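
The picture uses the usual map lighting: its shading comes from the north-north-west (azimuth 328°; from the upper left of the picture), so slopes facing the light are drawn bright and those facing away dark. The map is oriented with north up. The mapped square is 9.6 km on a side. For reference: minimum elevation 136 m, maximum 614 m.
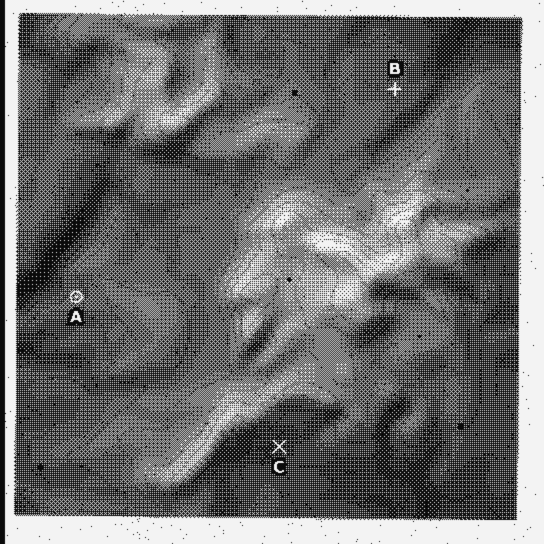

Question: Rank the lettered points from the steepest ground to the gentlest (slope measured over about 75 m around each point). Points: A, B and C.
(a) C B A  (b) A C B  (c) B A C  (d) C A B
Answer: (d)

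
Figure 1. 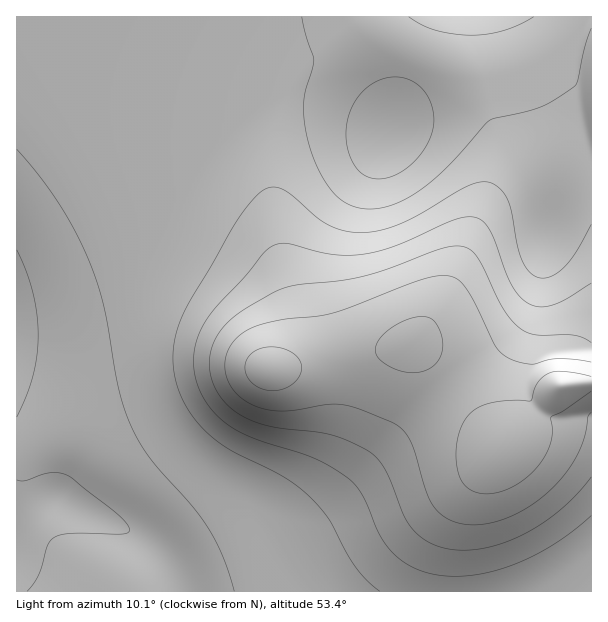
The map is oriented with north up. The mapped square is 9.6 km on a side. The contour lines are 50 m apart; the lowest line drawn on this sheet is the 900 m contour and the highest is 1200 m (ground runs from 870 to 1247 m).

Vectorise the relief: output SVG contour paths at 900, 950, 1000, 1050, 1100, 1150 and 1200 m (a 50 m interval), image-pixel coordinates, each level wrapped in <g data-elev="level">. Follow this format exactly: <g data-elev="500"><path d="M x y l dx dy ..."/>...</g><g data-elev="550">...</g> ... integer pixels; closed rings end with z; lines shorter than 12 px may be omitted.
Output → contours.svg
<g data-elev="900"><path d="M17 480l9 1 25-8 15 2 51 38 9 9 4 8-2 3-5 1-51-1-10 2-8 2-7 9-9 30-11 15"/><path d="M17 250l9 20 7 21 4 23 1 21-1 21-4 19-6 20-10 22"/><path d="M375 179l-7-2-7-4-6-6-4-9-5-21 3-21 8-18 14-13 16-7 9-1 9 1 14 8 10 13 5 17-2 16-8 18-16 17-16 9z"/><path d="M534 17l-15 8-16 6-15 3-17 1-18-1-18-4-13-5-13-8"/></g><g data-elev="950"><path d="M17 149l22 27 19 27 18 30 13 28 9 24 6 23 16 87 6 19 8 18 18 29 40 45 16 22 15 29 11 34"/><path d="M591 28l-7 20-6 33-3 5-21 14-13 7-50 13-6 5-38 42-25 22-15 9-14 7-13 3-12 1-18-4-14-10-13-18-11-24-7-24-1-22 1-15 7-23 2-10-8-24-4-18"/></g><g data-elev="1000"><path d="M591 224l-14 27-11 15-14 10-12 2-9-4-7-10-6-16-10-47-7-11-10-7-11-1-12 4-49 29-23 10-18 6-16 2-17-2-16-6-12-8-30-25-9-4-8-1-12 7-16 20-51 85-14 30-3 15-1 13 4 27 5 14 7 13 14 17 18 16 15 9 46 23 26 19 21 24 17 33 11 17 11 12 12 10"/></g><g data-elev="1050"><path d="M591 283l-24 15-13 7-14 2-12-4-9-7-8-12-16-44-6-12-7-8-9-3-8 0-10 3-59 25-33 9-30 1-43-11-11 0-7 2-8 6-19 24-35 39-12 23-4 12-1 12 2 15 5 15 8 13 11 13 12 9 14 7 68 24 17 8 18 12 8 8 6 9 16 36 9 15 14 14 18 10 18 5 21 1 22-2 23-6 24-9 22-12 22-14 20-17"/></g><g data-elev="1100"><path d="M591 343l-15-7-39-1-9-2-7-4-9-9-9-12-20-41-7-12-9-7-12-2-18 4-47 18-25 8-26 5-43 4-21 7-33 19-17 14-6 8-6 11-4 19 2 15 7 15 10 13 14 10 13 6 15 4 47 6 16 3 20 8 19 11 8 7 6 10 17 42 7 13 13 13 18 8 17 3 19-1 21-4 21-9 20-10 19-14 18-17 15-18"/></g><g data-elev="1150"><path d="M591 362l-16-3-18 0-26 5-13-2-11-5-7-5-5-7-21-43-10-17-9-7-12-3-12 2-15 5-83 31-16 3-35 4-28 7-12 7-9 8-6 11-2 12 2 13 7 12 11 11 13 6 14 3 13 1 42-7 15 1 18 4 36 16 9 7 6 11 14 46 8 17 7 7 7 6 18 5 20 0 21-6 22-11 20-15 16-16 12-19 9-20 3-20 3-5"/></g><g data-elev="1200"><path d="M267 390l9 1 8-2 8-5 6-6 3-6 0-7-2-6-7-6-11-5-14-1-10 3-9 7-3 11 3 10 8 8z"/><path d="M591 376l-22-4-17 0-7 3-6 6-5 8-3 12-18-1-18 2-13 4-9 5-11 14-5 19 0 23 2 9 4 7 10 8 15 3 16-4 18-9 15-14 11-17 4-16-1-17 13-7 27-19"/><path d="M407 372l10 0 11-2 7-6 6-8 2-11-2-10-5-12-7-5-12-1-16 5-15 10-9 12-1 9 5 7 11 8z"/></g>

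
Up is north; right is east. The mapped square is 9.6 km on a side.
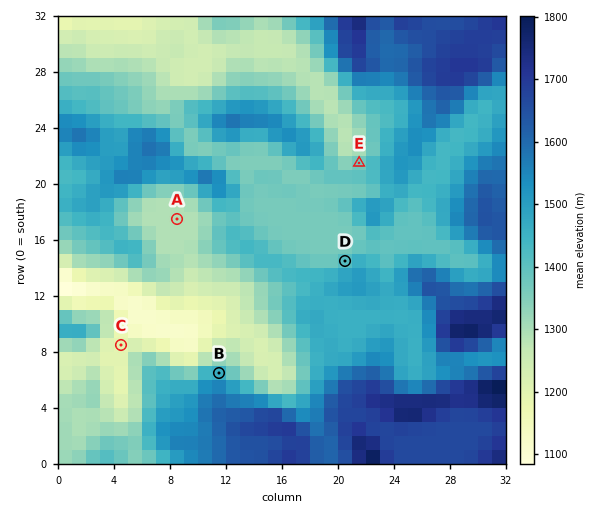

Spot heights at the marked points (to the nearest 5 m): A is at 1290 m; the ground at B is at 1470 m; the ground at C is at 1195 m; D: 1410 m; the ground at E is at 1370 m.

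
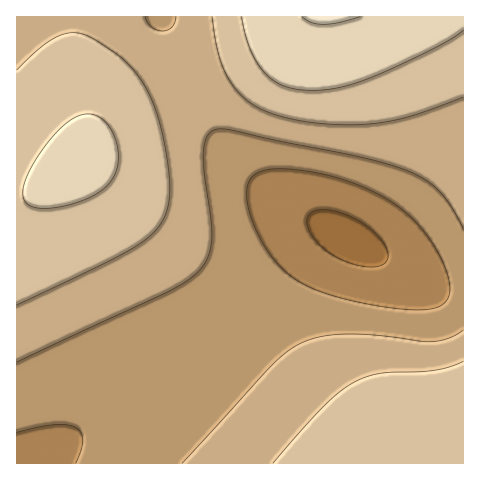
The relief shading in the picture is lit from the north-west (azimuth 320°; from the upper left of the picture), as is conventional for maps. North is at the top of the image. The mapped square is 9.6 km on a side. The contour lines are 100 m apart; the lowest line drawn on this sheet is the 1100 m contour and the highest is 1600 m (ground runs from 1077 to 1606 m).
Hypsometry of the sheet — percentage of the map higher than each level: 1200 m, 89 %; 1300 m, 61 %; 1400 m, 35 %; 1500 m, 9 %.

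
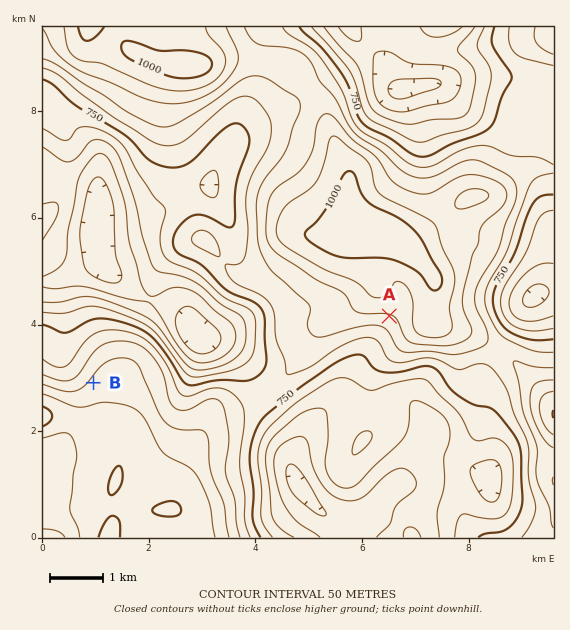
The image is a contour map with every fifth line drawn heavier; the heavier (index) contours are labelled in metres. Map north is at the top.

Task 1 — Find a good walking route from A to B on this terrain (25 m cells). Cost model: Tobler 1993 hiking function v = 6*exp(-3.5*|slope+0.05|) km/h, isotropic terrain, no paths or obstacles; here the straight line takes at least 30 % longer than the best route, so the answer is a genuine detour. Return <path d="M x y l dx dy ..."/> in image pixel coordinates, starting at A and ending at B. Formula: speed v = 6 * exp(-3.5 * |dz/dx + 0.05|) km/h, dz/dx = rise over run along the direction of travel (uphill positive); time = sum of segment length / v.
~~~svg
<path d="M389 316l-14 0-46 23-21 21-53 27-43 0-21 10-14 0-32-16-49 0-3 2"/>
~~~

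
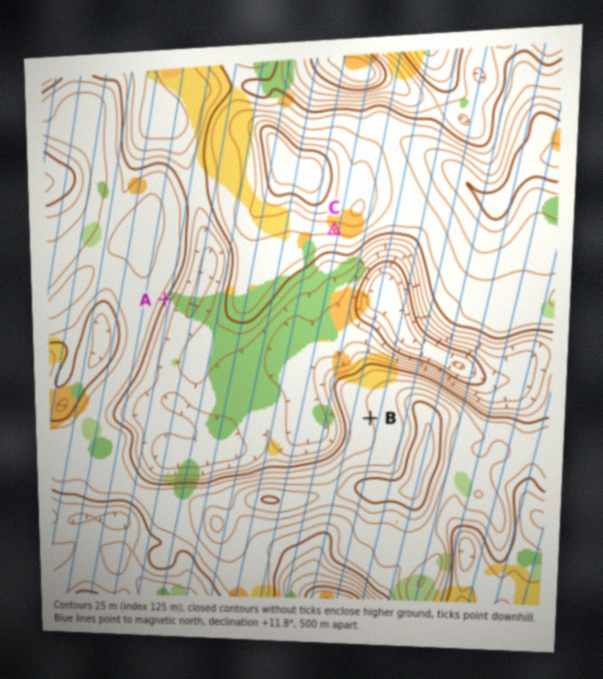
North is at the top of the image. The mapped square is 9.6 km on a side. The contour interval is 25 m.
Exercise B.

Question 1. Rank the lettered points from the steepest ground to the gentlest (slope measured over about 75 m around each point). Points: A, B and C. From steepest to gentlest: A C B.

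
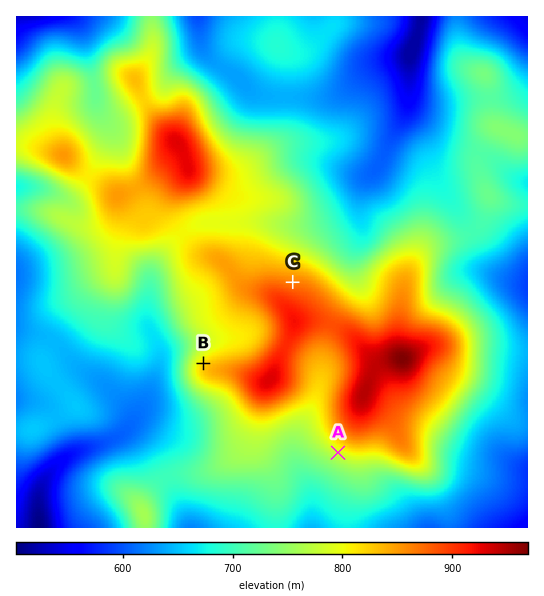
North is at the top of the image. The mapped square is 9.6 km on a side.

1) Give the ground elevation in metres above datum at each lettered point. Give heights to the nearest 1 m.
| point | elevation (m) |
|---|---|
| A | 784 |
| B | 818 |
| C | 865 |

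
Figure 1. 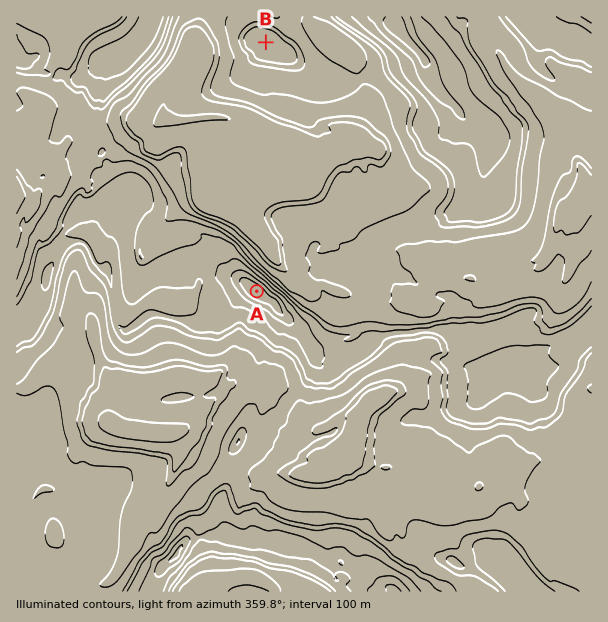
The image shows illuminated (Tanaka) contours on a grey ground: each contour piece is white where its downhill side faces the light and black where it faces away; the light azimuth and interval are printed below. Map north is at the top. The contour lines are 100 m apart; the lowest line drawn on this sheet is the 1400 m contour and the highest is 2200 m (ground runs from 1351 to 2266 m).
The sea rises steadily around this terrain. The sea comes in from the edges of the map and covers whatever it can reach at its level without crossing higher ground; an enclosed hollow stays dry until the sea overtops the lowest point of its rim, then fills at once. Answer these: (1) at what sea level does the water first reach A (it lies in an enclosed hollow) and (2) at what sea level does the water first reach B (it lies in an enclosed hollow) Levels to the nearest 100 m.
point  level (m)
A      1700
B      1800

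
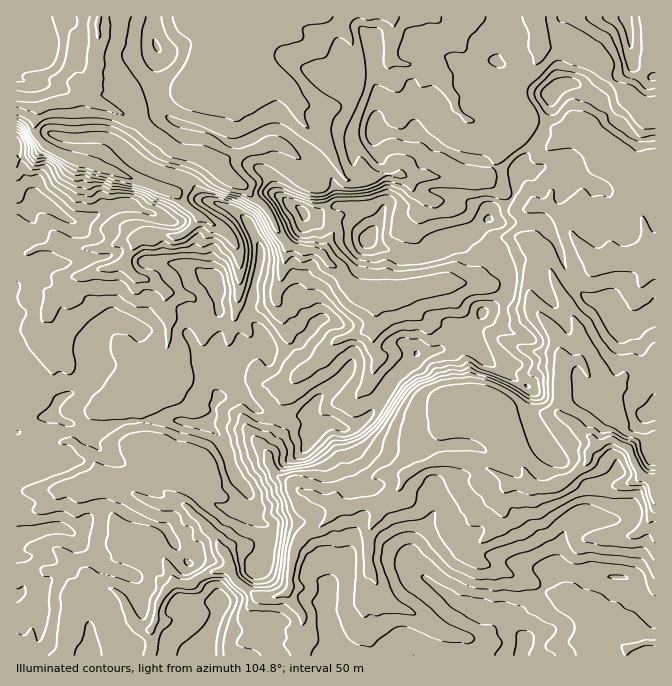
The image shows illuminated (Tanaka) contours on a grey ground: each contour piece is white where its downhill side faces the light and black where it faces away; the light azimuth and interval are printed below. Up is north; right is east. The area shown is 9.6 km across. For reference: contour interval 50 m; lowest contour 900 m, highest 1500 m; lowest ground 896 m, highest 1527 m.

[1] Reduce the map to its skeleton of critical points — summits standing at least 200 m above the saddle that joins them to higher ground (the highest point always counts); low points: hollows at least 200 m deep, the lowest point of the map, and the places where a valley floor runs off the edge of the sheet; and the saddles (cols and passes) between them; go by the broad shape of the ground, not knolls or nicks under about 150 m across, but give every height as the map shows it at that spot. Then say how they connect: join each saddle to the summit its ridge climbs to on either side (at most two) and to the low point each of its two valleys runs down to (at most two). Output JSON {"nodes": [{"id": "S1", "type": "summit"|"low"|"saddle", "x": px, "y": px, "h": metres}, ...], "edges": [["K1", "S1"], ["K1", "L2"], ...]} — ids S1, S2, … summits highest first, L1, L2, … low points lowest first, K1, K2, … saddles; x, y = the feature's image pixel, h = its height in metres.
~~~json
{"nodes": [
{"id": "S1", "type": "summit", "x": 17, "y": 537, "h": 1527},
{"id": "L1", "type": "low", "x": 98, "y": 22, "h": 896},
{"id": "L2", "type": "low", "x": 654, "y": 482, "h": 905},
{"id": "K1", "type": "saddle", "x": 239, "y": 582, "h": 1216},
{"id": "K2", "type": "saddle", "x": 542, "y": 128, "h": 1212}],
"edges": [["K1", "S1"], ["K1", "L1"], ["K1", "L2"], ["K2", "S1"], ["K2", "L1"], ["K2", "L2"]]}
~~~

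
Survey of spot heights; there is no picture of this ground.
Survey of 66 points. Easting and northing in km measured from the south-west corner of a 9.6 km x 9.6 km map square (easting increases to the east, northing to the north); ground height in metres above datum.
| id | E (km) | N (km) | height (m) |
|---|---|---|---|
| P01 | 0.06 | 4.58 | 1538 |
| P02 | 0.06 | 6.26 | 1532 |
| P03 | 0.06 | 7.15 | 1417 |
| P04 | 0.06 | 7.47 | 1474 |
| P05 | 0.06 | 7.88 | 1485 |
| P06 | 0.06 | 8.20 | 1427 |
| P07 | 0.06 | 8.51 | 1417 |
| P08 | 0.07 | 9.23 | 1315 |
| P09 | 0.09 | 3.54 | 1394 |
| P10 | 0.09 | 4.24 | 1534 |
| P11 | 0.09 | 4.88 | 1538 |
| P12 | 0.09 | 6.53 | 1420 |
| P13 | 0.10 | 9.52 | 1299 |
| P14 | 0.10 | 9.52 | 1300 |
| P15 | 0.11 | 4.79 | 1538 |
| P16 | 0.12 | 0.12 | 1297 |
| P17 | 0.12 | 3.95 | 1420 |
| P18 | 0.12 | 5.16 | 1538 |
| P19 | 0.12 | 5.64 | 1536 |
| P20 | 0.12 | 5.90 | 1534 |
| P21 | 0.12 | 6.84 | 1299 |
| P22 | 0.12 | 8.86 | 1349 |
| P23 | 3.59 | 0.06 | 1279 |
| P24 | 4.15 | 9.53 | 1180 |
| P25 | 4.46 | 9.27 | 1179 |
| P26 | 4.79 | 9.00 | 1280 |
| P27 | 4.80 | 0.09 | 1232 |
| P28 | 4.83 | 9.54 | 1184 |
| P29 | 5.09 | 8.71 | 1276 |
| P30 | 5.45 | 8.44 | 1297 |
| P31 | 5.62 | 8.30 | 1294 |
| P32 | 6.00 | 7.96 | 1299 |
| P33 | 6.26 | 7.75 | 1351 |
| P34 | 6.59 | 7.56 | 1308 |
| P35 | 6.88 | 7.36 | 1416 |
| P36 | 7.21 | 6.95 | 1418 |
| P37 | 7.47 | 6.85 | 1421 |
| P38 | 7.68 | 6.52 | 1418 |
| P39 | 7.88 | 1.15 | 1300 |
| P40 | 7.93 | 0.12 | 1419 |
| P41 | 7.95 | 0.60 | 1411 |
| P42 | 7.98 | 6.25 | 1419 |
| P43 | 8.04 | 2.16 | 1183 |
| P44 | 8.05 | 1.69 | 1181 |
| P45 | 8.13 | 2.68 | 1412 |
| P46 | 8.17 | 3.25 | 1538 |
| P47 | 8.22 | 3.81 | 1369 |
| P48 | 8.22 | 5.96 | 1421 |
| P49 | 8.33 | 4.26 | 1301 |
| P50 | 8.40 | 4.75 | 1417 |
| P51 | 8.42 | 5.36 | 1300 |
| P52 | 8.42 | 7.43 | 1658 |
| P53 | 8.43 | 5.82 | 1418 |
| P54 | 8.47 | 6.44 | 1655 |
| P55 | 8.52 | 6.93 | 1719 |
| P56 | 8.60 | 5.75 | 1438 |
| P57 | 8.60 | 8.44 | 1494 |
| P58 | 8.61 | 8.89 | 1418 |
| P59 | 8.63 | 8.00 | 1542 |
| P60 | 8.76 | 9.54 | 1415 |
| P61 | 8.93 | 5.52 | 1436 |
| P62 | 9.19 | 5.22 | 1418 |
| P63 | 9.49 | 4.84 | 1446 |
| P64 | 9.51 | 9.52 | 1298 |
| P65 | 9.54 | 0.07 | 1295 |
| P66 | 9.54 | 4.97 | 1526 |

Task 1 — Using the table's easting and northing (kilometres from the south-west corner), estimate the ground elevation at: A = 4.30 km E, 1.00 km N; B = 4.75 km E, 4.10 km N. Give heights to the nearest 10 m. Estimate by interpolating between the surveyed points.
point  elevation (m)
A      1280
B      1520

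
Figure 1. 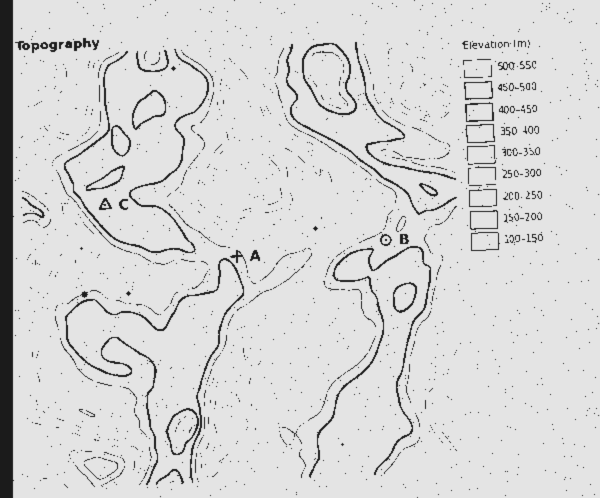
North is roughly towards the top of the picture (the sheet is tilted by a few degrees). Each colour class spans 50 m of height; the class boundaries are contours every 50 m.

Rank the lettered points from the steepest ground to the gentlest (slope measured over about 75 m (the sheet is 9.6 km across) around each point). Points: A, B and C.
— A B C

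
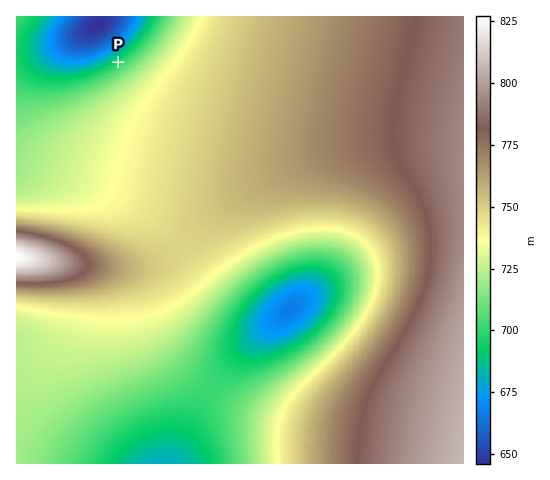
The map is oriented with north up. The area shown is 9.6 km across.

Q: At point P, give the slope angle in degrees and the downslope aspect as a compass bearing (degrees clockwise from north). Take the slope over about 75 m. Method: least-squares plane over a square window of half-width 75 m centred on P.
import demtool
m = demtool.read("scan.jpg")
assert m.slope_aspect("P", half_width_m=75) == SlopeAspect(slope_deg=4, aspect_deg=326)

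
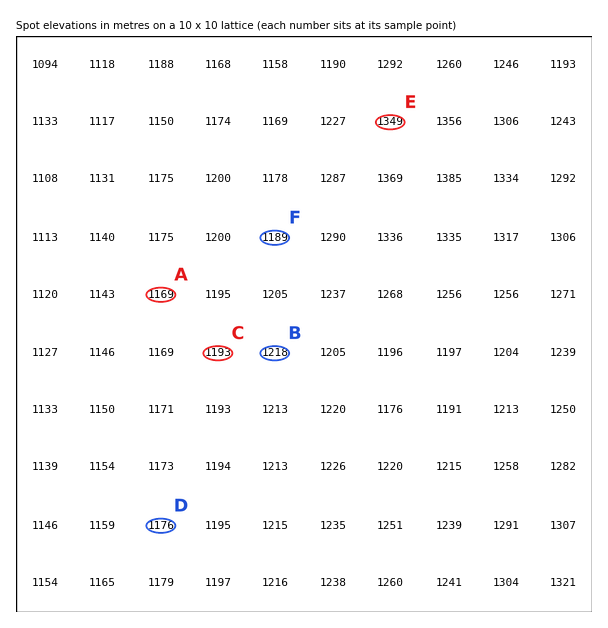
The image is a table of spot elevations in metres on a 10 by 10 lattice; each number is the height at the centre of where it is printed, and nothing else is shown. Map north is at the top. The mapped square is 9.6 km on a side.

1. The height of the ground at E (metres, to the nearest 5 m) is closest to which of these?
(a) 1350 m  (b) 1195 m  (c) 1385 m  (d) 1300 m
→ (a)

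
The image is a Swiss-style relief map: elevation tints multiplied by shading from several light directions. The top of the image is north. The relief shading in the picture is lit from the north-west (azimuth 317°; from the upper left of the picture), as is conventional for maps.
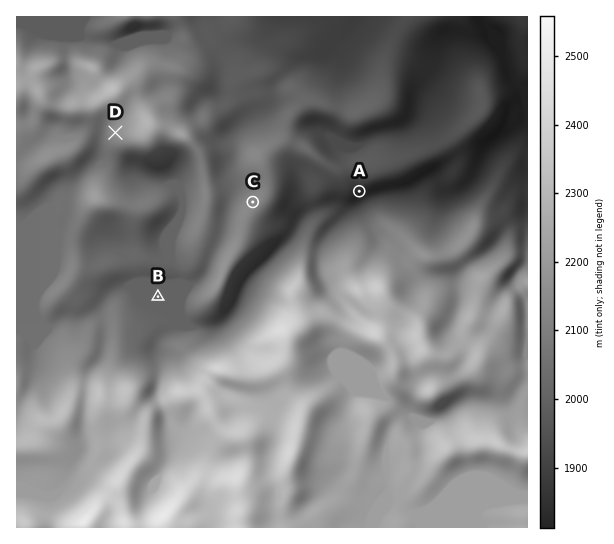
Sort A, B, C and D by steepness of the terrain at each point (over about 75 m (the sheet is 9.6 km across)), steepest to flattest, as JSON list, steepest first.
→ ["A", "D", "C", "B"]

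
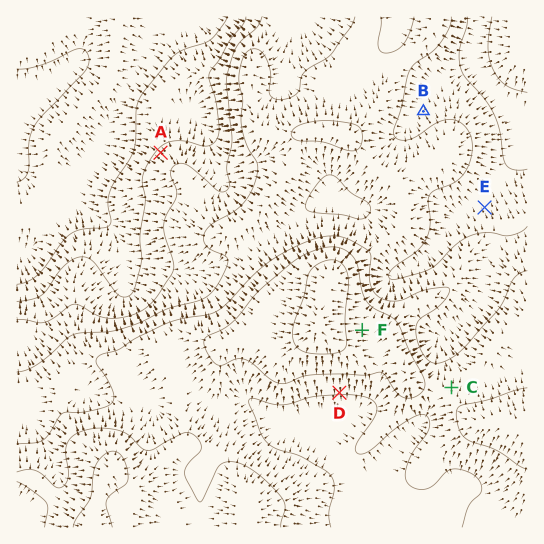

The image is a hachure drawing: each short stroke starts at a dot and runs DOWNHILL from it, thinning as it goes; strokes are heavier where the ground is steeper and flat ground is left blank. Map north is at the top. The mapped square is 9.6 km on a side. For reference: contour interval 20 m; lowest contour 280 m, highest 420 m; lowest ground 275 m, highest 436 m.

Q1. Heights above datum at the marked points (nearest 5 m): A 325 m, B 355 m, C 395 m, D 380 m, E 350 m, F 410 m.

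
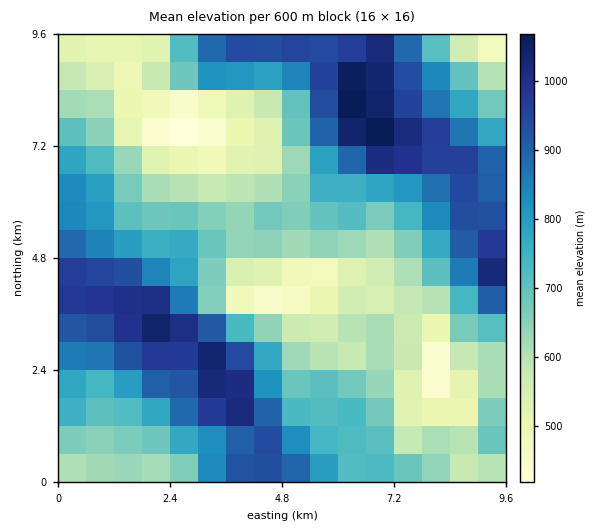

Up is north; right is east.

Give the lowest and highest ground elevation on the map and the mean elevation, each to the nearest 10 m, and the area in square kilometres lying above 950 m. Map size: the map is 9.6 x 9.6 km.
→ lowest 400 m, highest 1090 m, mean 730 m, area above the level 13.4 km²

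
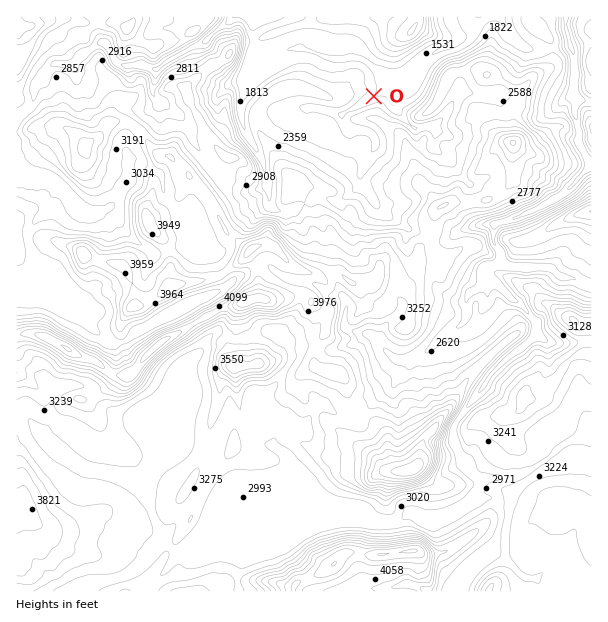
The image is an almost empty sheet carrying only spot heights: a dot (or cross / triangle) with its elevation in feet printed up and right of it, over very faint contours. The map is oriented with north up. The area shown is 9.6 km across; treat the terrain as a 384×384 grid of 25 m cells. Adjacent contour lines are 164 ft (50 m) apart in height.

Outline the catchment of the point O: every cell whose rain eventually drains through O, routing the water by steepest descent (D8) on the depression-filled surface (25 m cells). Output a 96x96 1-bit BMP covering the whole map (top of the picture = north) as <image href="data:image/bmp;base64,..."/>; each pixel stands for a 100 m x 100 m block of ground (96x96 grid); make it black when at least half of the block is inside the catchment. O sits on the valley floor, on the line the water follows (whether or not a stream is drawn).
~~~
<image width="96" height="96" href="data:image/bmp;base64,Qk2+BAAAAAAAAD4AAAAoAAAAYAAAAGAAAAABAAEAAAAAAIAEAAATCwAAEwsAAAIAAAAAAAAA////AAAAAAAAAAAAAAAAAAAAAAAAAAAAAAAAAAAAAAAAAAAAAAAAAAAAAAAAAAAAAAAAAAAAAAAAAAAAAAAAAAAAAAAAAAAAAAAAAAAAAAAAAAAAAAAAAAAAAAAAAAAAAAAAAAAAAAAAAAAAAAAAAAAAAAAAAAAAAAAAAAAAAAAAAAAAAAAAAAAAAAAAAAAAAAAAAAAAAAAAAAAAAAAAAAAAAAAAAAAAAAAAAAAAAAAAAAAAAAAAAAAAAAAAAAAAAAAAAAAAAAAAAAAAAAAAAAAAAAAAAAAAAAAAAAAAAAAAAAAAAAAAAAAAAAAAAAAAAAAAAAAAAAAAAAAAAAAAAAAAAAAAAAAAAAAAAAAAAAAAAAAAAAAAAAAAAAAAAAAAAAAAAAAAAAAAAAAAAAAAAAAAAAAAAAAAAAAAAAAAAAAAAAAAAAAAAAAAAAAAAAAAAAAAAAAAAAAAAAAAAAAAAAAAAAAAAAAAAAAAAAAAAAAAAAAAAAAAAAAAAAAAAAAAAAAAAAAAAAAAAAAAAAAAAAAAAAAAAAAAAAAAAAAAAAAAAAAAAAAAAAAAAAAAAAAAAAAAAAAAAAAAAAAAAAAAAAAAAAAAAAAAAAAAAAAAAAAAAAAAAAAAAAAAAAAAAAAAAAAAAAAAAAAAAAAAAAAAAAAAAAAAAAAAAAAAAAAAAAAAAAAAAAAAAAAAAAAAAAAAAAAAAAAAAAAAAAAAAAAAAAAAAAAAAAAAAAAAAAAAAAAAAAAAAAAAAAAAAAAAAAAAAAAAAAAAAAAAAAAAAAAAAAAAAAAAAAAAAAAAAAAAAAAAAAAAAAAAAAAAAAAAAAAAAAAAgAAAAAAAAAAAAAAB/8AAAAAAAAAAAAA//8AAAAAAAAAAAAA//+AAAAAAAAAAAAA//+AAAAAAAAAAAAA//+AAAAAAAAAAAAA///AAAAAAAAAAAAA///gAAAAAAAAAAAA///gAAAAAAAAAAAB///wAAAAAAAAAAAB///wAAAAAAAAAAAD///wAAAAAAAAAAAD///wAAAAAAAAAAAD///wAAAAAAAAAAAD///wAAAAAAAAAAAH///gAAAAAAAAAAAP///AAAAAAAAAAAAP//+AAAAAAAAAAAAP//+AAAAAAAAAAAAf//+AAAAAAAAAAAA///8AAAAAAAAAAAB///8AAAAAAAAAAAD///4AAAAAAAAAAAD///4AAAAAAAAAAAH///4AAAAAAAAAAAH///wAAAAAAAAAAAP///AAAAAAAAAAAAP//+AAAAAAAAAAAAP//8AAAAAAAAAAAAP//8AAAAAAAAAAAAH//8AAAAAAAAAAAAD/x8AAAAAAAAAAAAB+AQAAAAAAAAAAAAAAAAAAAAAAAAAAAAAAAAAAAAAAAAAAAAAAAAAAAAAAAAAAAAAAAAAAAAAAAAAAAAAAAAAAAAAAAAAAAAAAAAAAAAAAAAAAAAAAAAAAAAAAAAAAAAAAAAAAAAAAAAAAAAAAAAAAAAAAAAAAAAAAAAAAAAAAAAAAAAAAAAAAAAAAAAAAAAAAAAAAAAAA="/>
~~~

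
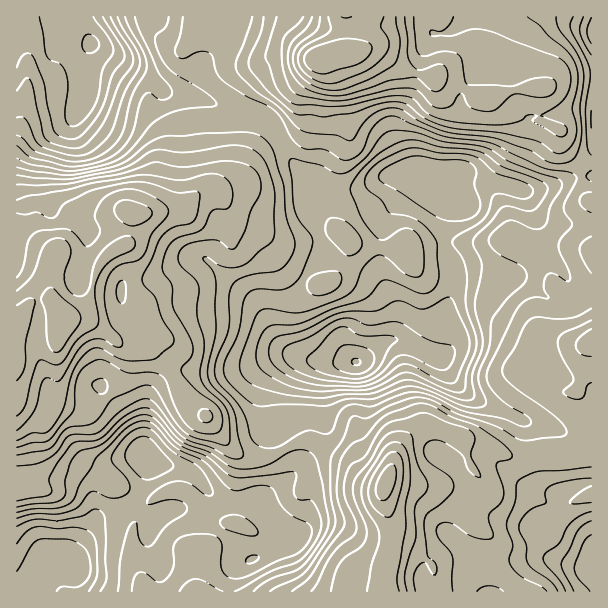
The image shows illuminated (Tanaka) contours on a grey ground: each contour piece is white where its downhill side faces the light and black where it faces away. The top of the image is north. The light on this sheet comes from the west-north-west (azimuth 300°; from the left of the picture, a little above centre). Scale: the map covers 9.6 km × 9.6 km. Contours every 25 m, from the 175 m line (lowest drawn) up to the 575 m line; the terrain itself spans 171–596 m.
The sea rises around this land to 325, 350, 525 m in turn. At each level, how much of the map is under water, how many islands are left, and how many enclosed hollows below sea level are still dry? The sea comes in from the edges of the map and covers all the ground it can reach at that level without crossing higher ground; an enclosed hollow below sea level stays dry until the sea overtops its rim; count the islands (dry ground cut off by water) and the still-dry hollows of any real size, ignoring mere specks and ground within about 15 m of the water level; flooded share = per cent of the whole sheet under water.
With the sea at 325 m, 14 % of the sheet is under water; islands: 0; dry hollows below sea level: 1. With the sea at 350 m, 19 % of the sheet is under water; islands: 0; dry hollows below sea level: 1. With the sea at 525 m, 95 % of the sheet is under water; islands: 1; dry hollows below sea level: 0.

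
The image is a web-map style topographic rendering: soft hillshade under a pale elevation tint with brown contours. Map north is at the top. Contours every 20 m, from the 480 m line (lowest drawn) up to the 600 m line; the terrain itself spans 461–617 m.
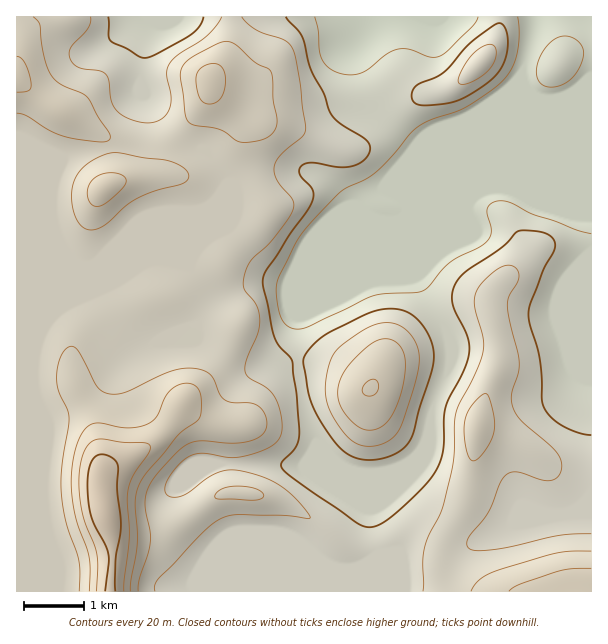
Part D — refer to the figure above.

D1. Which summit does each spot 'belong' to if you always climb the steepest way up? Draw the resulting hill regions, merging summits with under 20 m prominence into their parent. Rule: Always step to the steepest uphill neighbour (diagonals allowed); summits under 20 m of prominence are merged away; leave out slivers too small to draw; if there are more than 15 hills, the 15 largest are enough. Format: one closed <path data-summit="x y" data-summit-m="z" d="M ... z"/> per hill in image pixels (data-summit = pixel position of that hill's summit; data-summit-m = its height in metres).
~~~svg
<path data-summit="105 512" data-summit-m="617" d="M356 258l-66 28-33-2-33 14-9 0-11-11-13-19-18-6-15-2-21 6-120-1-1 326 364 1 0-41-7-21-1-23 10-22 15-15-16 4-27-2-16-8-22-21-10-32-8-43 0-51z"/><path data-summit="477 426" data-summit-m="552" d="M522 78l-35 29-71 169 16 32 18 30 1 25-19 47-4 30-7 12-12 10-12 30 23 25 30 18 18 7 18-4 30-16 26-11 25 1 14-7 11-14 0-396-19-1-18 6-12 0-10-4-7-7z"/><path data-summit="210 81" data-summit-m="567" d="M372 16l-220 1 4 7-10 18-6 24 2 23 22 34 22 21 18 6 8 8 16 22 0 5-18 40-6 17 12-8 19-48 16-11 18-5 40 2 24 14 17 22 13 4-2-6 10-10 9-6 33-14 49-48-7 0-38 17-24-18-20-20-19-54 2-12 11-12 6-11z"/><path data-summit="104 188" data-summit-m="570" d="M143 90l-10 39-11 15-18 6-38 7-4 2-6 12-4 18 0 32 3 12 9 16 16 16 57 1 21-6 15 2 18 6 13 19 11 11 9 0 33-14 33 2 54-22 12-6 36-36-14-2-28-12-17-22-19-12-11-4-34 0-18 5-16 11-19 48-13 10 25-59 0-5-16-22-8-8-18-6-22-21z"/><path data-summit="371 387" data-summit-m="561" d="M486 106l-58 56-20 50-7 6-11 5-92 94 0 51 8 43 10 32 22 21 12 6 12 4 19 0 17-5 15-9 15-20 4-30 19-47 0-19-35-68 65-153z"/><path data-summit="17 77" data-summit-m="565" d="M152 16l-136 1 1 248 67 1-9-4-7-7-13-22-3-12 0-32 3-13 8-18 26-7 27-5 14-11 12-40 0-38 8-22 6-11z"/><path data-summit="480 63" data-summit-m="531" d="M536 16l-162 0-20 31 0 6 19 54 20 20 24 18 44-18 22-19 23-16 16-15 13-47z"/><path data-summit="591 591" data-summit-m="567" d="M408 463l-9 5-17 17-10 22 1 23 7 21 1 41 211-1-1-99-10 13-14 7-25-1-26 11-30 16-18 4-18-7-30-18-22-22-1-4z"/><path data-summit="558 65" data-summit-m="493" d="M591 16l-55 1-1 13-13 44 4 15 7 7 10 4 12 0 18-6 19-1z"/>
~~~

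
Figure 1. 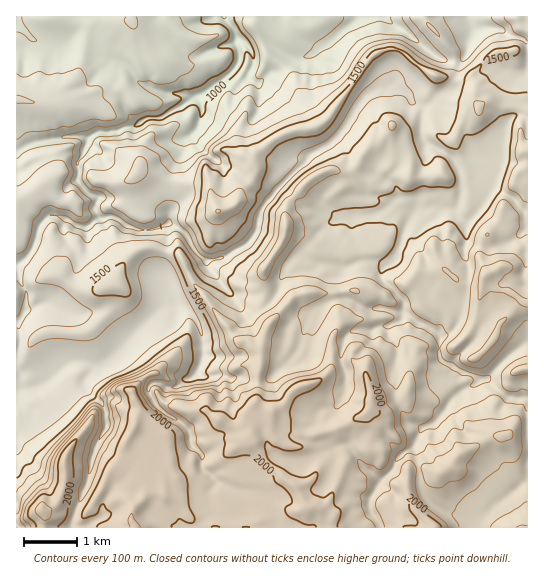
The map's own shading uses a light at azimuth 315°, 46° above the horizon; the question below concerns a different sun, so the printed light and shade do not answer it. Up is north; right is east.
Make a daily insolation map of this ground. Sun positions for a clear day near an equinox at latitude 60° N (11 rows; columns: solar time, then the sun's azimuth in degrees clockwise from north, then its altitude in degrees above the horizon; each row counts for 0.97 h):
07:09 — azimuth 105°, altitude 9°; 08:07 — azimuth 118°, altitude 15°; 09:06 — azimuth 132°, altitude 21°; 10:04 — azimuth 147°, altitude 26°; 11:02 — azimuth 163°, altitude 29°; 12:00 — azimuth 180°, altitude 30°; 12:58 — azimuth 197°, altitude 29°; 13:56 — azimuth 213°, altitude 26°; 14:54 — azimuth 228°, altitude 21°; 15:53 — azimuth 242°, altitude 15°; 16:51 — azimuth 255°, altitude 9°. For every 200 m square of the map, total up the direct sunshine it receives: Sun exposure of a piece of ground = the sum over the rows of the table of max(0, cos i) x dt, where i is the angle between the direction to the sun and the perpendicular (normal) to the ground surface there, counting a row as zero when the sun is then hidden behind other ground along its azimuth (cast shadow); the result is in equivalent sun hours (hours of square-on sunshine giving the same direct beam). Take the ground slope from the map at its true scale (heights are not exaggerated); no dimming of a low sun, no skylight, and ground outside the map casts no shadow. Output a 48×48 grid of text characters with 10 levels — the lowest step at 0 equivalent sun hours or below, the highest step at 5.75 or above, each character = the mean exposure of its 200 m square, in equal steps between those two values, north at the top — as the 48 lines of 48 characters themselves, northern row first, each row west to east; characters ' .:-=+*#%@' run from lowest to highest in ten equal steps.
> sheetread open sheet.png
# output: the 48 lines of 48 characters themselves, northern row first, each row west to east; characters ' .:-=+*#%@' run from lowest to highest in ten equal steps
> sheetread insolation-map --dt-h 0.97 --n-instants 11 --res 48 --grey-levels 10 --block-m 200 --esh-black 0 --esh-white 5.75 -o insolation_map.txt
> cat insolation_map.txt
*####*******+++++-  **+++++++*+-:..-*%*-++=*%@%*
+#%%##*#####***+-.:-+@%******+=:.   .=%+---:::*%
*****+**####***##%@*-*%*#***+=--.     -#+:::.  -
++=++=+*####**+*#+::--*+=**+=---:=%@+. :+-.:=*##
==---=++++###*#*+*#%===#*:::----=@%#@*.   .+##%#
:----=++=++%%%#%#%@*:=**+-....:-%%###%%=-.=++++=
--==+*+=++==*@@@@%=:-:-===-:..:*%#****%@%*=-=++=
++++++++***=-:-==---:..:-==-::=@*+=+**#*+++===++
%###***++*%%%#*- :==--::::-::-%#=-::-=+++***##**
%%%%%%@@%##*=: :-:==--::.. .:#%+=--.-===+*#%%%*=
#%@@@@@#*-   .=+-:--::...:=*%@*==-+#+++==*%@#*+=
##+-..-.    -=-:.:... .:#@@@@#=--=##*+*#*#%#*++=
=..:-+.-*-. . ....=+:.-#%%#*-::-=###*+=+%%***+*+
=++===.:=++==-:....*#*+**+-.. :=##**++=--*++++*#
+=-=+--::=+**-. -+..+*#*+=..-*+*#*#*++-===++++=*
:-+*#:*#*+#%#*+=+*=-=+#*=::*@%###+*#%%%@@***++*#
-+#*=::#@@%##*#***=--+*=::#%%#%%#%%%@@%%%*++==@%
*#%@#*+-=****#%*=+-.=#+::-##*####*#**####**+=:-#
*%%#@@*=%@@***#++*#%@#===:=+***#**++*+++=++--*++
**-:.=+.  -**=-%%%@%#*-+*+*++++++++++=-:.:-::*#*
#*==-..:-:     .+%%%#+-=+%#*==++++++=-:.-:-+***=
%==+-+:==-::-::.:#@@*:--+@%*+++++***=-=---:+*=-=
%-=+=+=---+%@%%=:=*=..:-@%**#***###++-=+-:=:  .-
==++++=--=*#*#%%=...--=*%++++**+===:-=+*=--=:+++
=+*#*====+++++*%=. -=*%@*=:.:-:...:-=*###==*###+
=%@@%*+*##*++++%%: :**##-:..:.:-==:*%##*##*##*+=
##%##%@@@@@**++#@#:.:++=:-#@%#*%%%%=##*****####+
#+=+*#%##%%#*+++#@+..-=.:%##+=--=++#*%##***#***@
+======+#%%#++==-%@-..-:*#*++==***#+:+%##++#*+%@
==+++++#*+=-:::::=%%: :##++++=#+=-....:=+-+*+#%%
+*####*+-:::....=-+#*+=**+++++- . :-=-:::=#+*@%#
***#***+-::....=-:+%@%***+=-==-=..===+*+%#-+@%=:
#**++==-::....++. .:-+++=:..:--*:=+=-=*=*%@@%=. 
+++=--:..   -*-    :##*=:   .+=++++--**+==#@#+#@
++=--:::.. --..      .:  .-+##+*#+=-=*+++**--#%@
=----:.-+%#=..   .. .:. .+%@#*==+++=+*=+*=:::=%%
==--::: -=*+:.=-.-:..=*-=####*=-+*==*###+::-==.-
==--:::::#++=.:#@%+-=**##**++=-=*#*+#%#+:-::-::=
==-:::==.=+**+.:*#%%***##*+=-=*%%##+=+=-::+-:.-*
=-::.-%=.-*#***+=*****+#*+**#%%%*###+=::=::=*##*
--:::#*.:+#****+:##*#%%*%%##**+***+%*.-.--=#%@@*
---=+*=:-+*****+==+#%##*+##*++++%%#=..:--*%%##%#
-.=***--+******++=%#**##=-==+***+%%=++++#####*##
-::+**:-*#*******++###**#+-+#+****=:+*#%@@%####*
-: :**:=#+++******++***##%**++#*#=:**+*%%%#**#*=
=::-#=:##*++###**********+*=-++++=++*=-+*****+=+
=*#*#=*##*+***##+*********#%#***++#***::=+**+==-
%@%@%*%+=+*==**##+++++***##%##**+=#*+*+:-+**+=:-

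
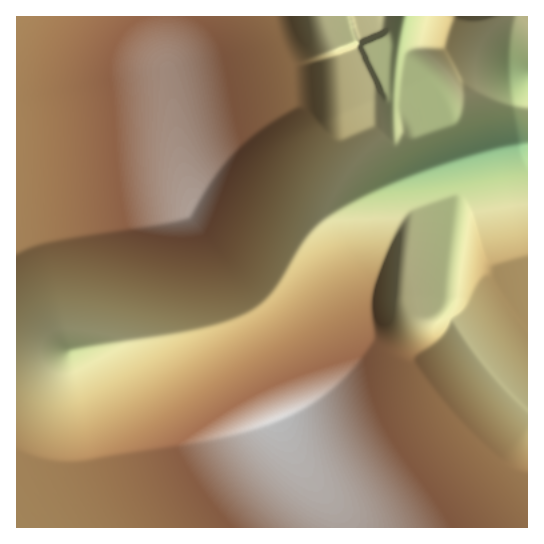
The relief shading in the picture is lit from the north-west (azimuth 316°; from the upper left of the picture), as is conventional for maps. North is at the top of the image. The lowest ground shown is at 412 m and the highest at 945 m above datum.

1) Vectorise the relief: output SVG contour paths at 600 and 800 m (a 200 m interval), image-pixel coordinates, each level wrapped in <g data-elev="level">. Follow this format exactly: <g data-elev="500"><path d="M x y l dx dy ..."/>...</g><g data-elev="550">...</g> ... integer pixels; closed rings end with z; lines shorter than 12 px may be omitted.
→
<g data-elev="600"><path d="M527 420l-22-21-21-22-17-22-18-28-15 3-11-1-10-4-8-8-5-10-2-9 0-60-2-7-50 0-19 2-18 5-3-1 7-27 14-29 16-24 24-27 2-4-16-19-15-50-11-3-3-3-7-16-6-18"/><path d="M53 389l-11-4-8-7-7-9-3-12 0-12 3-11 7-9 9-7 15-4 23 2 38 8 41 11 0 2-2 2-16 10-65 37-12 3z"/><path d="M527 218l-52 9-5 27-8 57 8 14 21 28 36 41"/><path d="M437 17l-7 30 31 31 2-21 5-16 9-16 10-8"/></g><g data-elev="800"><path d="M522 527l-23-34-60-76-14-24-13-31-25-24-17-28-56 23-67 34-29 18-107 70 0 6 13 24 30 42"/><path d="M66 17l-11 26-3 30 8 114 6 50 7 3 76 19 25 5 20 1 13-1 11-2 6-4 4-5 6-15 15-49 9-27 11-21 17-28-11-67-4-15-7-14"/></g>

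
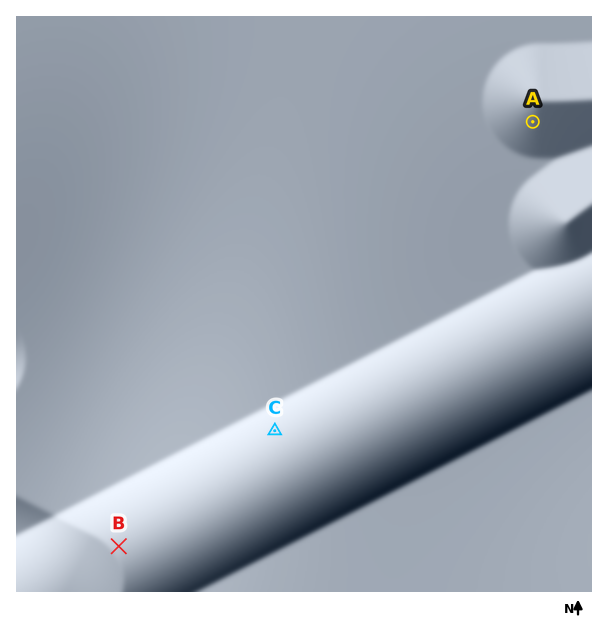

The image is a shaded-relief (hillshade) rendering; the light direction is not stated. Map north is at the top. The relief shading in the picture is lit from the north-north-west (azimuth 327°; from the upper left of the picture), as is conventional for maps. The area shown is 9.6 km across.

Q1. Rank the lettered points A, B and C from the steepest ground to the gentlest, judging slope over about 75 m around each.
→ C A B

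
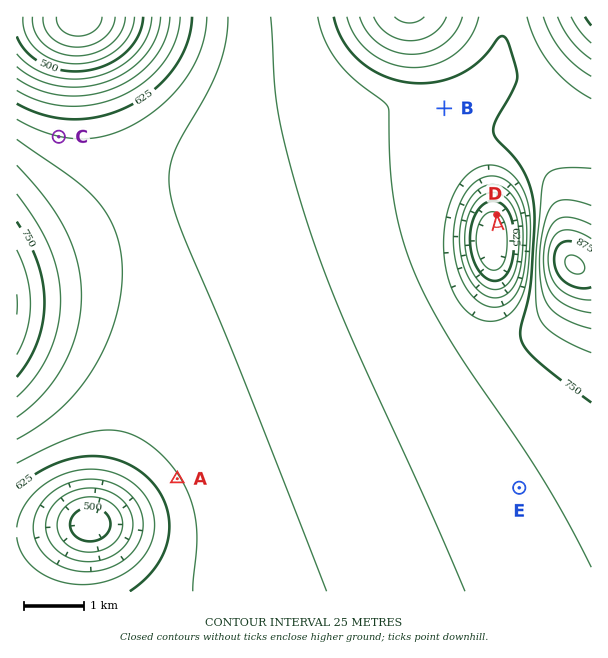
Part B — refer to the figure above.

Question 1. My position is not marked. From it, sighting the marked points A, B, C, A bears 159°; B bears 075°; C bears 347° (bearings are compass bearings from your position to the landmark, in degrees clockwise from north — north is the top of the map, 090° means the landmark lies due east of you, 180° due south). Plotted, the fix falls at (74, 208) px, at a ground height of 685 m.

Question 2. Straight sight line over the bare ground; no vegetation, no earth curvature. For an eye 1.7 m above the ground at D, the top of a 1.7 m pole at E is hidden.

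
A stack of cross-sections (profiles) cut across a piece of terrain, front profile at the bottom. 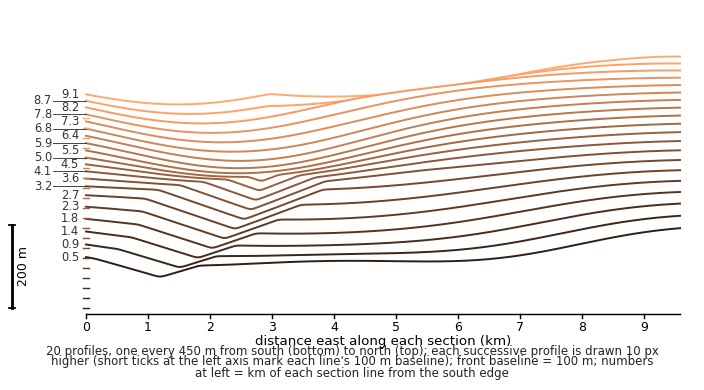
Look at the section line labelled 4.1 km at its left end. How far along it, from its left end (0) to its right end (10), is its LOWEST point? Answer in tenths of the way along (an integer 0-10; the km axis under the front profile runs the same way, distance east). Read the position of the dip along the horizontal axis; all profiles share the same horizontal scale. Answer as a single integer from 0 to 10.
3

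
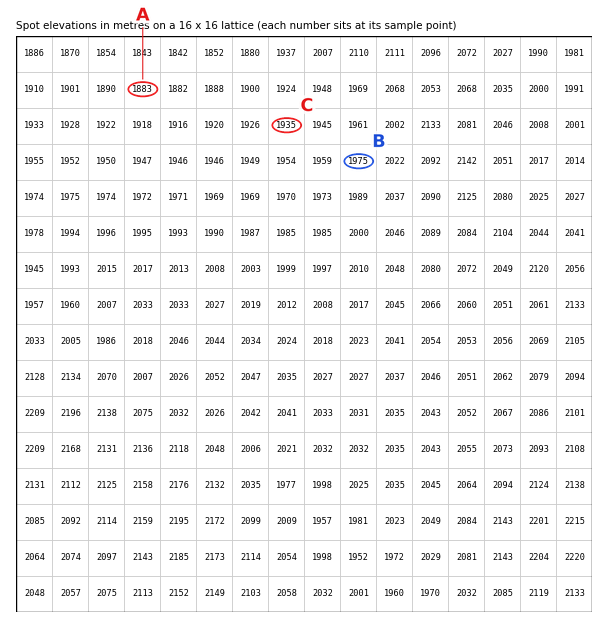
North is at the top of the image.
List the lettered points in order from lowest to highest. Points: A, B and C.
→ A C B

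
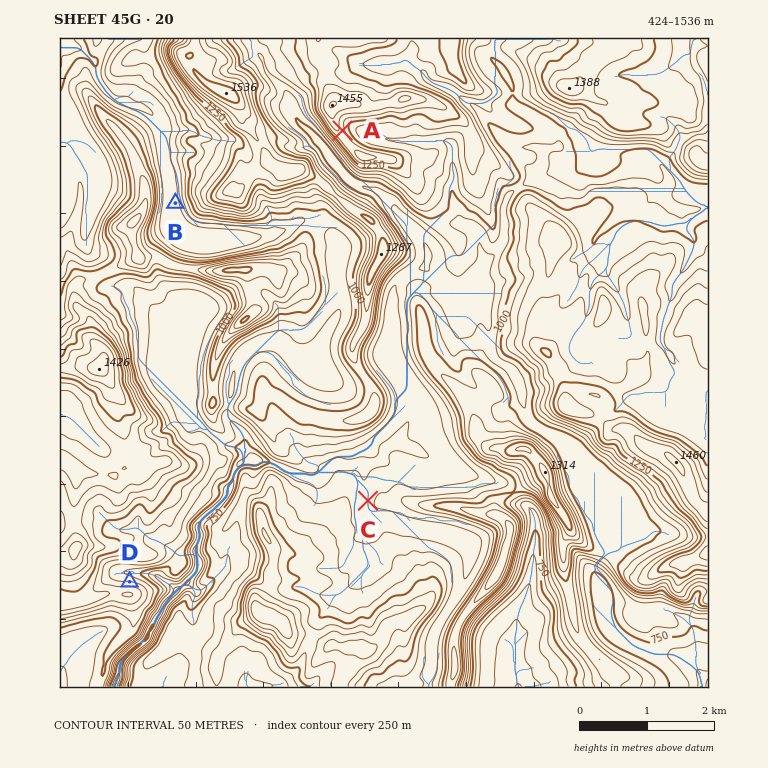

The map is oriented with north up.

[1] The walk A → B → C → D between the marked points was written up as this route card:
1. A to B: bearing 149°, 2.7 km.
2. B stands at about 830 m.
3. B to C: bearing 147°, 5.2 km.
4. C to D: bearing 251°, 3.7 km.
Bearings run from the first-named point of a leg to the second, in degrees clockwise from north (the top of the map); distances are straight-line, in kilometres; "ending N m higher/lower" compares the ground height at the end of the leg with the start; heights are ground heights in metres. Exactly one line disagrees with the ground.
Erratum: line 1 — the bearing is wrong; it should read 247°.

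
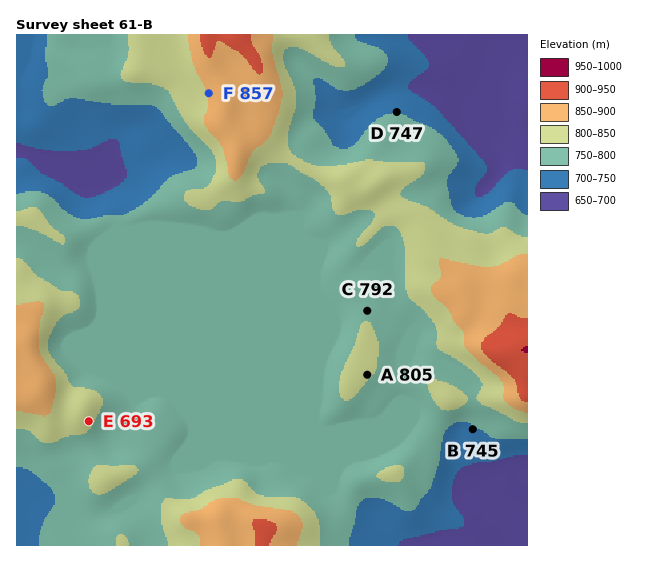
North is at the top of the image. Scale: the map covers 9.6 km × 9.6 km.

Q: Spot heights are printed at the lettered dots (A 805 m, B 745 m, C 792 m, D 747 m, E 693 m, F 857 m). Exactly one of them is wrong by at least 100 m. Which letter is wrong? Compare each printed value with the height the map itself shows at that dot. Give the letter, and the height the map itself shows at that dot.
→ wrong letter E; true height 818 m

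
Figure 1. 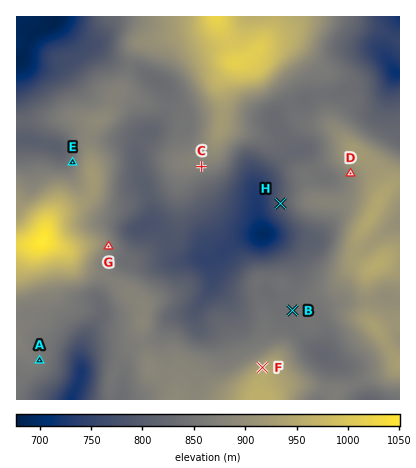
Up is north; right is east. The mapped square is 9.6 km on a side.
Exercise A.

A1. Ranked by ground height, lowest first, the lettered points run B A C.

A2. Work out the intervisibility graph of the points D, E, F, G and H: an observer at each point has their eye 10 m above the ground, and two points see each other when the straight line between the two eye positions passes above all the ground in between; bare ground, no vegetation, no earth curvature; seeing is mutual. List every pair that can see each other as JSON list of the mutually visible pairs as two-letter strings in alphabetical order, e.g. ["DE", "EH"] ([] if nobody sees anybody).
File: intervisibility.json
["DF", "DG", "FG", "FH", "GH"]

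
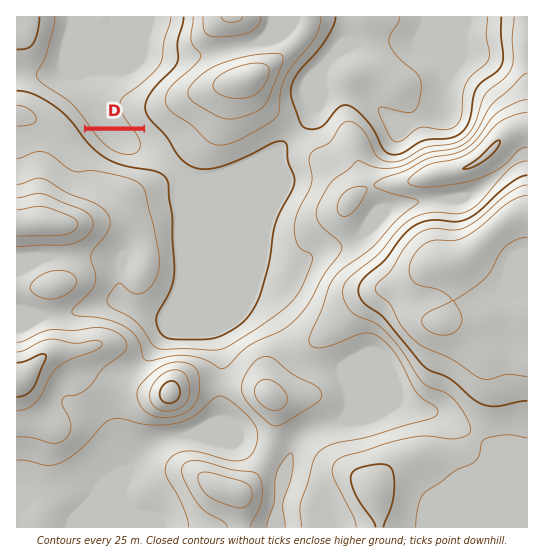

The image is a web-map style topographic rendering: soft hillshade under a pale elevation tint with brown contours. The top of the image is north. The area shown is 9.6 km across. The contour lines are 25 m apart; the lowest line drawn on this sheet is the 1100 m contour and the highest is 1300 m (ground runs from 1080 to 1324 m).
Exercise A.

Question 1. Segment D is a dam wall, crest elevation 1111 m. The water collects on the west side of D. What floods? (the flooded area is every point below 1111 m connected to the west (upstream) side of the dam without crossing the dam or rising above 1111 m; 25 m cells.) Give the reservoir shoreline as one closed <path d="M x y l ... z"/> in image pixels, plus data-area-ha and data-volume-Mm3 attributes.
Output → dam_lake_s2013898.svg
<path d="M145 131l-58 0 23 24 13 5 15 1 11-4 3-4 0-11-7-11z" data-area-ha="51" data-volume-Mm3="6.46"/>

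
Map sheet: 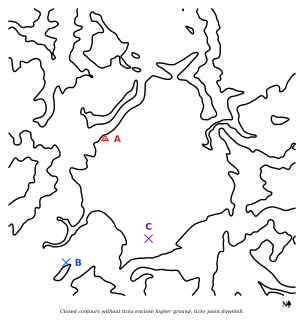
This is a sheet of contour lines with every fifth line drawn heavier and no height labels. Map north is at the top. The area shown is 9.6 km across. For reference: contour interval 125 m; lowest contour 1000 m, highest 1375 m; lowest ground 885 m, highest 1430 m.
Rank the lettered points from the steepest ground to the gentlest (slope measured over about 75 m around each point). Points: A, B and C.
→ B A C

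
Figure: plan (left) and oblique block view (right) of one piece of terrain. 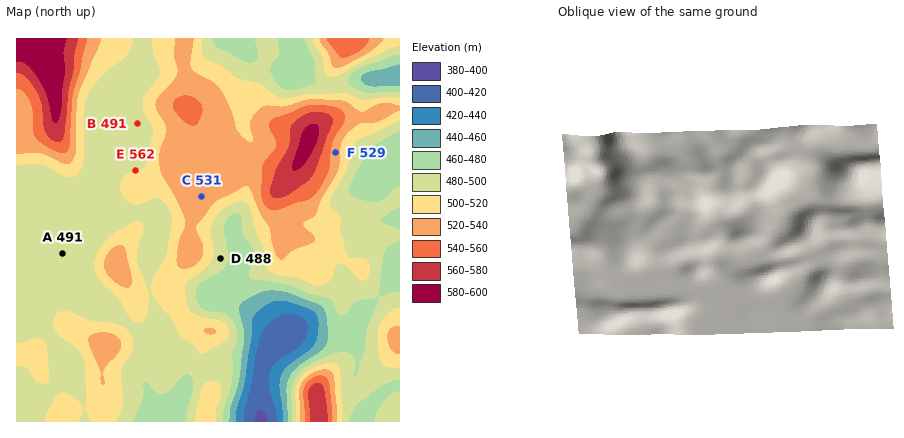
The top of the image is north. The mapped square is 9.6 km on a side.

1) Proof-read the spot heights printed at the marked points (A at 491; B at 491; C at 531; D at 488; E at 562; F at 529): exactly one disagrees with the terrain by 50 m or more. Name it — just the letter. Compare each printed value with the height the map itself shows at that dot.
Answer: E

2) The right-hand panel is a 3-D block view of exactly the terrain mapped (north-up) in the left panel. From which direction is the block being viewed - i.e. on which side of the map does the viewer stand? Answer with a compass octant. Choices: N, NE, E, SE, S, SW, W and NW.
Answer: W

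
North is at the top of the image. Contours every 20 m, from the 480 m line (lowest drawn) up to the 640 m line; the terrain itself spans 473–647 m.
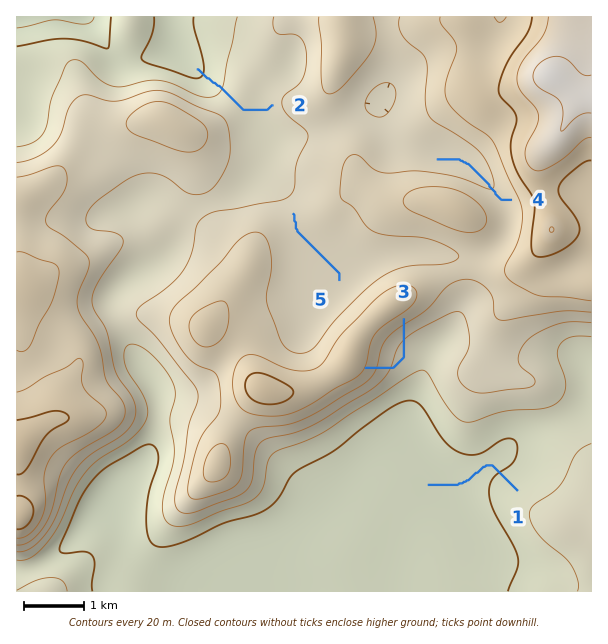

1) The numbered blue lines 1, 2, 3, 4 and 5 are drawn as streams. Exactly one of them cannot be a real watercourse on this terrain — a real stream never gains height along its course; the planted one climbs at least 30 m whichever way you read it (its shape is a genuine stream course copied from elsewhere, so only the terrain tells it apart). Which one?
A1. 3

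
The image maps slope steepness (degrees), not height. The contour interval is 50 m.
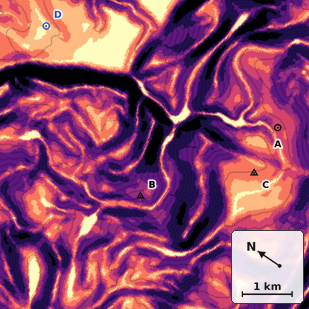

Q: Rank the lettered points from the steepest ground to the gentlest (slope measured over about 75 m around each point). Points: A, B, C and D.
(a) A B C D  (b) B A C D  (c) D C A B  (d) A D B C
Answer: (b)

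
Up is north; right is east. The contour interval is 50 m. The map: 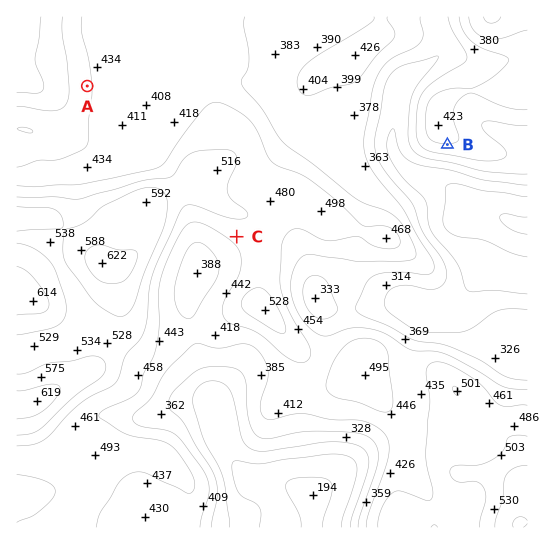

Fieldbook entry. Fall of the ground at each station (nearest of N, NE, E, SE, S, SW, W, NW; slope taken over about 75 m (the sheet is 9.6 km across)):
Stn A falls E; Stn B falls S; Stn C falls SW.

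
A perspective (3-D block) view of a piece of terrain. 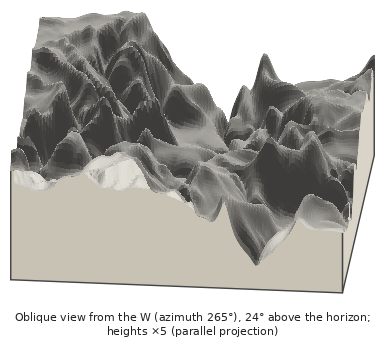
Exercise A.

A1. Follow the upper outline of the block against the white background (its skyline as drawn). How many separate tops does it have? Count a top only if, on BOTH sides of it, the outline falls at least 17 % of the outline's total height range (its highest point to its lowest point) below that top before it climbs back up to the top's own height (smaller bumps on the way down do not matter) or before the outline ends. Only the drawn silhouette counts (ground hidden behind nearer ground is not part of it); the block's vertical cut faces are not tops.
2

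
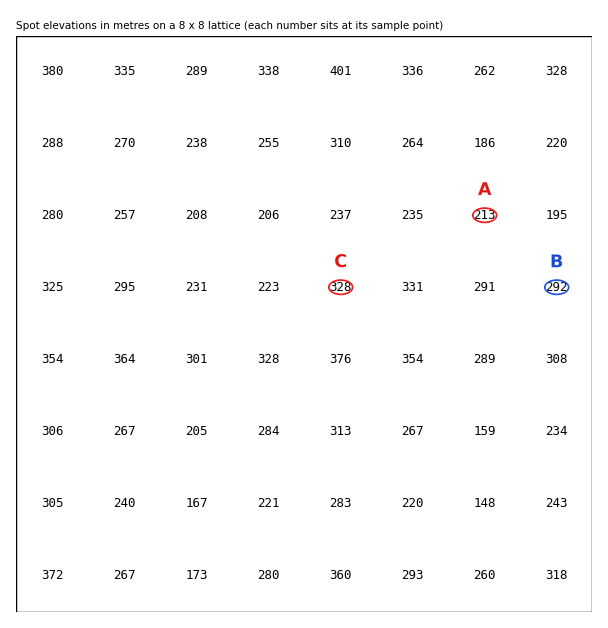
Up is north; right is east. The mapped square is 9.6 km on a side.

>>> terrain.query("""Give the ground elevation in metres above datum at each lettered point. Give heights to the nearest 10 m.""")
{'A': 210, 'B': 290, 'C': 330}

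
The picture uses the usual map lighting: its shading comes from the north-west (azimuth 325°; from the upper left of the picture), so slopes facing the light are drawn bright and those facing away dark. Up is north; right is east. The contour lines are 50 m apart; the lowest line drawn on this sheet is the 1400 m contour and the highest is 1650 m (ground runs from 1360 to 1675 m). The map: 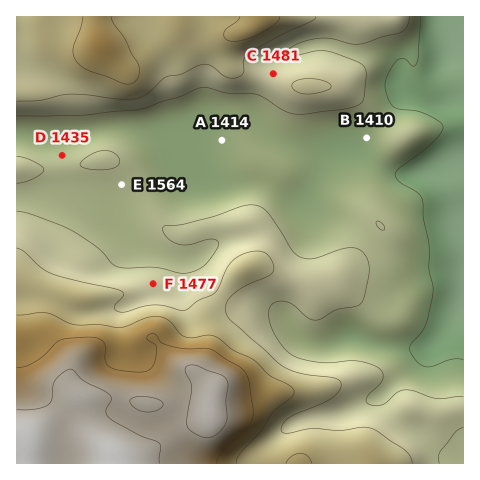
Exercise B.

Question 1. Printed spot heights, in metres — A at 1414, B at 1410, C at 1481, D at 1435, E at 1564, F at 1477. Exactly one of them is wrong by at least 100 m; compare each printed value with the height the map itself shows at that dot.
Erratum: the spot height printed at E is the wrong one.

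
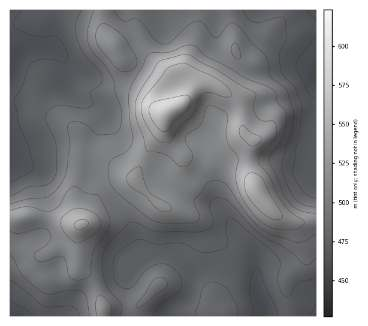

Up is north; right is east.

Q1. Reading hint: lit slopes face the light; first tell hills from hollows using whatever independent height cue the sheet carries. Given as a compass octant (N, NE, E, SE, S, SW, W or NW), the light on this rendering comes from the NW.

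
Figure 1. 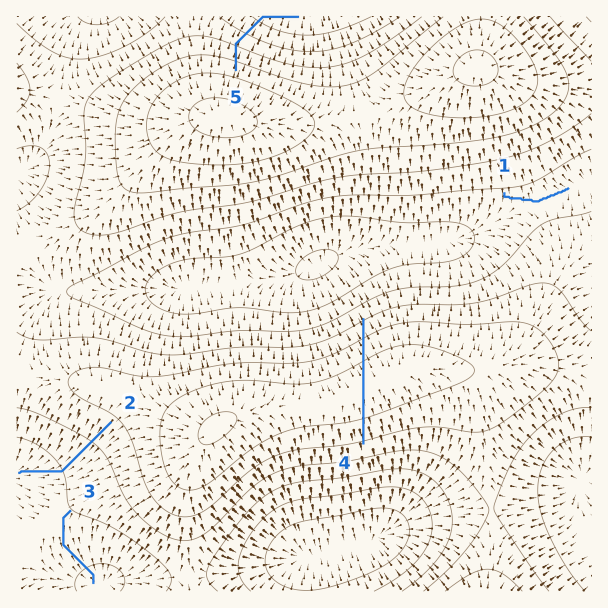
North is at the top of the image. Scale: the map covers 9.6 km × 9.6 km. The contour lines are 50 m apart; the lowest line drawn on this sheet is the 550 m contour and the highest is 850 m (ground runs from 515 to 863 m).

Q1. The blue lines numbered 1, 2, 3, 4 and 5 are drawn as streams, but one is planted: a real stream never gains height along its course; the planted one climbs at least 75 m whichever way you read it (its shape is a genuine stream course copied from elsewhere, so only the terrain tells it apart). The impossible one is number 4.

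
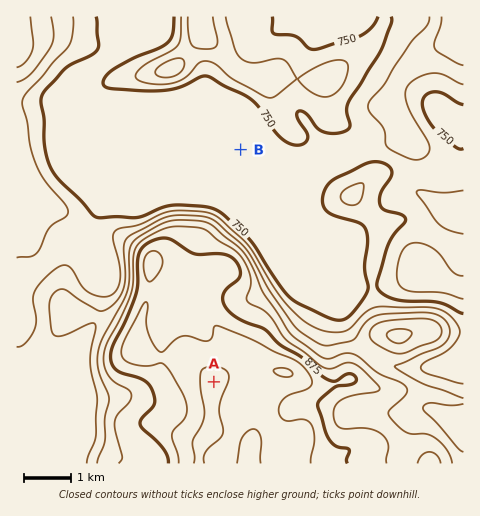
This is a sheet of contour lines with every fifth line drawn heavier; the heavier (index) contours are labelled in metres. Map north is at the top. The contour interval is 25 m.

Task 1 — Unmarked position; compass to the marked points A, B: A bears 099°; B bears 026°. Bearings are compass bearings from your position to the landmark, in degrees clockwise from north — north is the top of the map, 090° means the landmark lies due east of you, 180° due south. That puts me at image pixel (134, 369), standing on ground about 890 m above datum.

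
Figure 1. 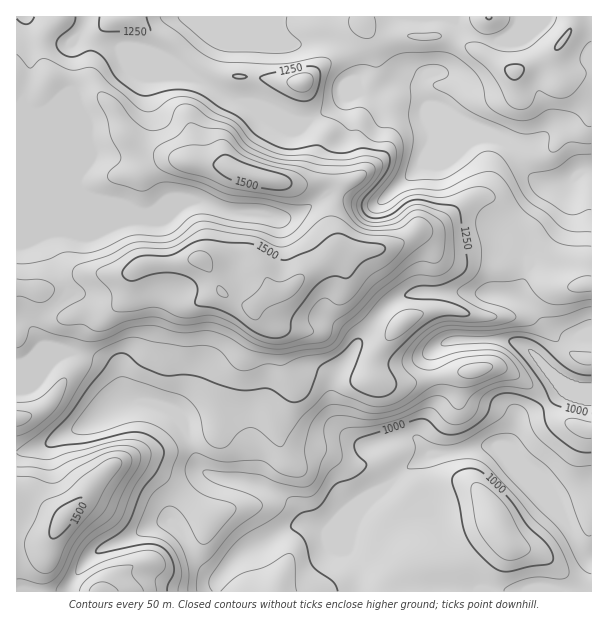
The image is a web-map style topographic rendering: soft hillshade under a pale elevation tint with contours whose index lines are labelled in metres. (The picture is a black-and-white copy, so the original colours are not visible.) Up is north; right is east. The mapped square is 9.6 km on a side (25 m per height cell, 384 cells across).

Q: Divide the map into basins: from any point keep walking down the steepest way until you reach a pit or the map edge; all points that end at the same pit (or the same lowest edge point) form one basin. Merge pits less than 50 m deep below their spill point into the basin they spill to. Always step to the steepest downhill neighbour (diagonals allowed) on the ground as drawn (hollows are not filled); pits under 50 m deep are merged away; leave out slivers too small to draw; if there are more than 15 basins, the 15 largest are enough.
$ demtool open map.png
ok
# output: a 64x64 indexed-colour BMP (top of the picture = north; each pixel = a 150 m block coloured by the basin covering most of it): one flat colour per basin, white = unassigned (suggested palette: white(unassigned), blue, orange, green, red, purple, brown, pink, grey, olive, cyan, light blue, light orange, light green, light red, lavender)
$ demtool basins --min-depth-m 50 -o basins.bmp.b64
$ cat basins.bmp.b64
<image width="64" height="64" href="data:image/bmp;base64,Qk12CAAAAAAAAHYAAAAoAAAAQAAAAEAAAAABAAQAAAAAAAAIAAATCwAAEwsAABAAAAAAAAAA////ALR3HwAOf/8ALKAsACgn1gC9Z5QAS1aMAMJ34wB/f38AIr28AM++FwDox64AeLv/AIrfmACWmP8A1bDFABEREREREREREREREREREREREREREREREREREREREREREREREREREREREREREREREREREREREREREREREREREREREREREREREREREREREREREREREREREREREREREREREREREREREREREREREREREREREREREREREREREREREREREREREREREREREREREREREREREREREREREREREREREREREREREREREREREREREREREREREREREREREREREREREREREREREREREREREREREREREREREREREREREREREREREREREREREREREREREREREREREREREREREREREREREREREREREREREREREREREREREREREREREREREREREREREREREREREREREREREREREREREREREREREREREREREREREREREREREREREREREREREREREREREREREREREREREREREREREREREREREREREREREREREREREREREREREREREREREREREREREREREREREREREREREREREREREREREREREREREREREREREREREREREREREREREREREREREREREREREREREREREREREREREREREREREREREREREREREREREREREREREREREREREREREREREREREREREREREREREREREREREREREREREREREREREREREREREREREREREREREREREREREREREREREREREREREREREREREREREREREREREREREREREREREREREREREREREREREREREREREREREREzERERERERERERERERERERERERERERERERERERERERMzMRERERERERERERERERERERERERERERERERERERERMzMxEREREREREREREREREREREREREREREREREREREREzMzEREREREREREREREREREREREREREREREREREREREzMzMRERERERERERERERERERERERERERERERERERERMzMzMxERERERERERERERERERERERERERERERERERERMzMzMzEREREREREREREREREREREREREREREREREREzMzMzMzMRERERERERERERERERERERERERERERERERETMzMzMzERERERERERERERERERERERERERERERERERERMzMzMzEREREREREREREREREREREREREREREREREREREzMzMzERERERERERERERERERERERERERERERERERERETMzMzERERERERERERERERERERERERERERERERERERETMzMzMREREREREREREREREREREREREREREREREREREzMzMzMxERERERERERERERERERERERERERERERERETEzETMzMzERERERERERERERERERERERERERERERERERMzMzMzMzMxEREREREREREREREREREREREREREREREREzMzMzMzMRERIRERERERERERERERERERERERERERERETMzMzMzEREREhERERERERERERERERERERERERERERERMzEREREREREiERERERERERERERERERERERERERERERERERERERERIiIREREREREREREREREREREREREiIiIRERERERERERIiIhEREREREREREREREREREREREiIiIiIRERERERERIiIiERERERERERERERERERERERESIiIiIiIRERERERIiIiIRERERERERERERERERERERERIiIiIiIiIRERESIiIiIhEREREREREREREREREREREREiIiIiIiIiERESIiIiIiERERERERERERERERERERERERIiIiIiIiIhESIiIiIiIREREREREREREREREREREREREiIiIiIiIiIiIiIiIiIhERERERERERERERERERERERESIiIiIiIiIiIiIiIiIiERERERERERERERERERERERIiIiIiIiIiIiIiIiIiIiIREREREREREREREREREREREiIiIiIiIiIiIiIiIiIiIhERERERERERERERERERERESIiIiIiIiIiIiIiIiIiIiEREREREREREREREREREREREiIiIiIiIiIiIiIiIiIiIRERERERERERERERERERERESIiIiIiIiIiIiIiIiIiIhERERERERERERERERERERERIiIiIiIiIiIiIiIiIiIiERERERERERERERERERERERIiIiIiIiIiIiIiIiIiIiIREREREREREREREREREREREiIiIiIiIiIiIiIiIiIiIhERERERERERERERERERERESIiIiIiIiIiIiIiIiIiIiERERERERERERERERERERESIiIiIiIiIiIiIiIiIiIiIRERERERERERERERERERERIiIiIiIiIiIiIiIiIiIiIhERERERERERERERERERERESIiIiIiIiIiIiIiIiIhEiEREREREREREREREREREREREiIiIiIiIiIiIiERIiEREREREREREREREREREREREREREiIiIiIiIiIhERERIRERERERERERERERERERERERERERIiIiIiIiIRERERERERERERERERERERERERERERERERESIiIiIiERERERERERERERERERERERERERERERERERERIRERERERERERERERERERERERERERERERERERERERERERERERERERERERERER"/>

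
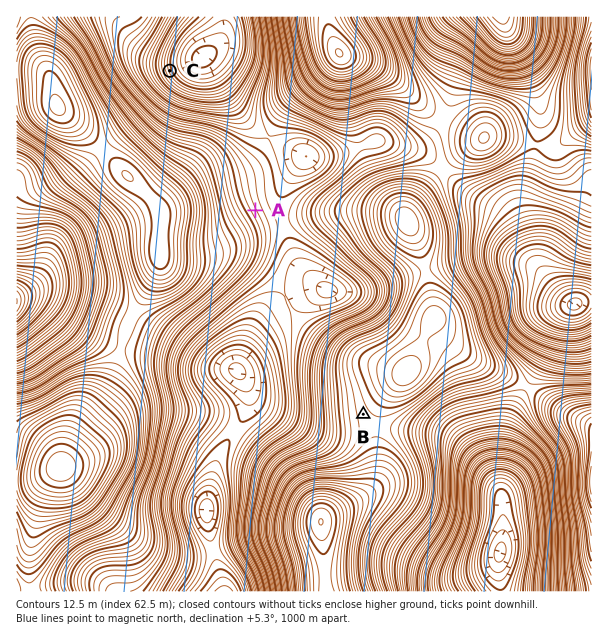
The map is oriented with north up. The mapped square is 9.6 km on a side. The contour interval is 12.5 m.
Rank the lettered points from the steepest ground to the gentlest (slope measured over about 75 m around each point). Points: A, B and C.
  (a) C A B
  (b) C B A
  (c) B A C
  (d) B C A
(a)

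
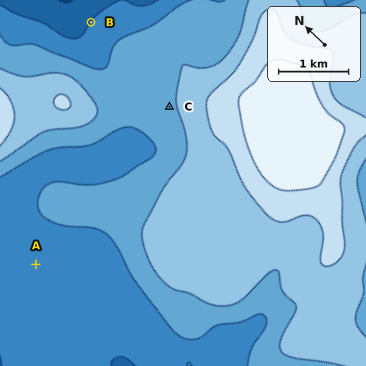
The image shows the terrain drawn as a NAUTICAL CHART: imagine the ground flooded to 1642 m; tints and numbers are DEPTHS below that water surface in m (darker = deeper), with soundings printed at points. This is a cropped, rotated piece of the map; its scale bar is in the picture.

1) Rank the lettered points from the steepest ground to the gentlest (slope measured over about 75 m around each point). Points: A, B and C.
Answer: B C A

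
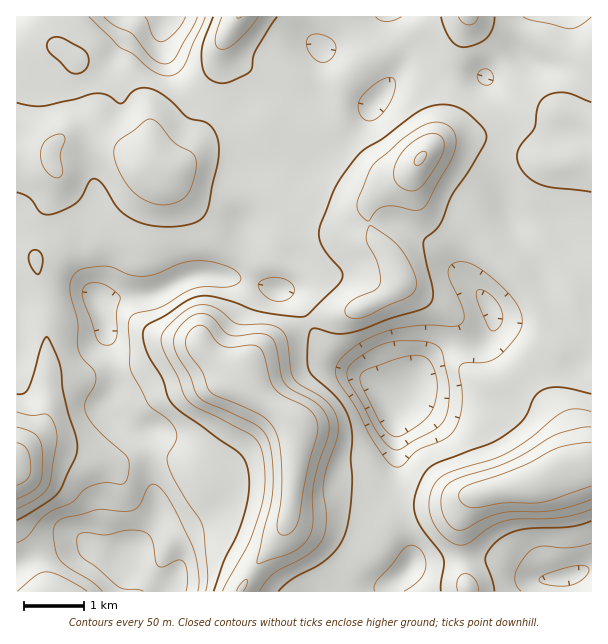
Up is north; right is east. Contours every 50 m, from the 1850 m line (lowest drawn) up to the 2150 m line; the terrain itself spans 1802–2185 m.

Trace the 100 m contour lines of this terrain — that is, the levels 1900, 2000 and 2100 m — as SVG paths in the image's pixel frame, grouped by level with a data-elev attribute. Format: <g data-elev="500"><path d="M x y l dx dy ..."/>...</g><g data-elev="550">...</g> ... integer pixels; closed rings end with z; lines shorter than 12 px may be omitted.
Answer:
<g data-elev="1900"><path d="M102 591l-10-9-23-14-9-8-4-8-2-13-1-8 2-6 4-4 4-3 33-8 29 1 9-1 6-6 9-18 4-2 8 4 7 10 24 48 6 26 0 19"/><path d="M551 585l-10-3-2-1 1-3 8-5 25-7 11 0 5 3-3 7-11 8-11 2z"/><path d="M393 449l-9-7-10-14-25-47-2-6 1-6 4-6 8-6 13-9 11-4 20-3 18 0 10 2 6 4 4 4 6 29 1 18-3 18-5 8-7 6-33 19z"/><path d="M107 345l-6-2-4-4-14-40 0-11 3-3 4-2 8 0 8 2 11 8 3 4-3 15-1 26-3 5z"/><path d="M492 331l-4-5-10-24-2-9 3-3 6 1 7 5 6 7 4 8 1 7-2 6-4 6z"/><path d="M197 17l-21 40-5 5-6 2-6-1-7-5-20-24-18-9-10-8"/></g><g data-elev="2000"><path d="M278 591l14-12 31-17 12-11 7-9 3-9 5-26 2-24-1-24 1-21-2-15-4-12-7-10-25-24-5-6-2-14 2-24 2-3 3-2 22 6 17-2 37-14 32-9 9-6 2-6 0-7-8-35-1-15 16-16 12-29 18-27 14-22 2-8 0-6-6-7-13-12-11-6-9-2-9 0-10 2-9 4-36 28-20 11-19 23-11 19-12 32-2 9 3 13 19 24 1 8-4 7-30 30-9 2-32-4-13-3-33-12-20-2-15 5-21 15-17 8-4 5-1 9 3 12 16 28 6 18 3 6 11 11 56 39 6 7 4 9 1 20-4 24-8 22-14 29-9 28"/><path d="M494 591l-9-33 6-10 9-9 11-6 10-3 49-3 21-6"/><path d="M17 520l29-17 11-9 5-8 15-34-1-14-13-46-3-27-7-18-6-10-6 11-12 40-5 5-7 1"/><path d="M591 394l-30-7-10 0-8 3-9 7-6 16-5 7-18 15-17 9-51 19-11 8-10 20-2 18 2 9 5 9 18 24 4 7 1 6-3 27"/><path d="M36 273l2 1 2-2 3-12-2-7-6-3-5 2-1 6 2 8z"/><path d="M17 192l13 6 11 15 4 2 6-1 14-5 11-6 6-6 7-15 6-3 4 2 5 5 15 23 15 11 12 4 12 2 15 1 15-2 12-5 7-8 10-47 2-15-2-13-7-11-6-4-16-4-21-20-17-9-7-1-8 2-11 12-4 2-12-8-10-3-54 13-12 0-15-3"/><path d="M591 102l-19-8-8-2-10 1-9 4-7 10-4 21-14 18-3 10 1 8 5 7 7 8 7 4 14 4 40 5"/><path d="M70 72l8 2 8-5 3-7-2-8-5-6-19-10-6-1-6 1-4 6 1 7z"/><path d="M213 17l-11 28 0 20 2 8 5 5 6 4 7 1 11-2 18-10 4-20 22-34"/><path d="M441 17l4 12 5 10 6 6 8 2 12-3 10-6 6-9 3-12"/></g><g data-elev="2100"><path d="M243 591l4-7 0-5-7 5-3 7"/><path d="M257 563l3 0 33-11 10-7 7-9 3-14-1-24 2-13 4-20 10-30 0-15-4-9-6-6-27-16-7-6-3-8-5-30-6-8-10-4-23 3-7-1-6-4-14-15-6-2-7 0-9 4-8 8-5 9-1 7 2 11 14 22 6 18 4 5 6 4 22 9 30 15 8 9 4 11 3 25-1 24z"/><path d="M17 499l15-7 7-8 3-8 1-20-2-12-3-7-8-6-13-4"/><path d="M591 427l-10 1-24 6-48 28-55 18-7 5-3 4-3 14 2 10 4 9 6 6 6 2 6-1 18-10 17-6 13-2 41-1 18-4 19-6"/><path d="M410 191l6-1 6-4 19-28 3-8 0-7-1-5-5-3-9-1-12 5-12 10-8 12-3 10 1 9 6 7z"/></g>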